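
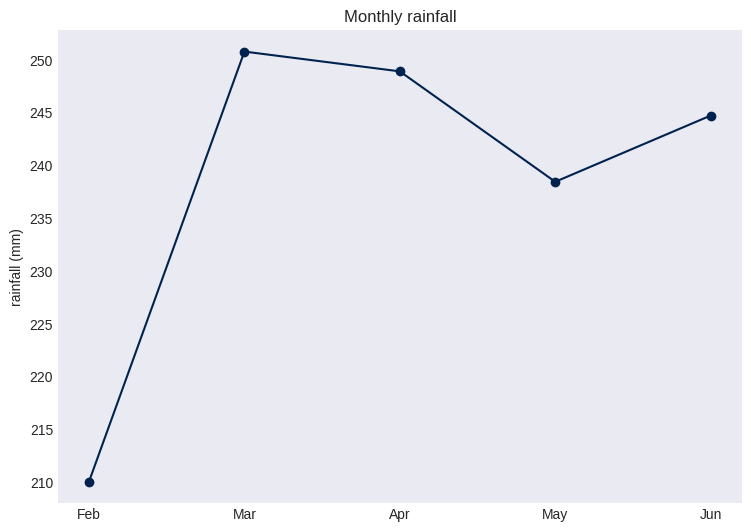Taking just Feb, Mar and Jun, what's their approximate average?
(210 + 250 + 245) / 3 ≈ 235.

≈ 235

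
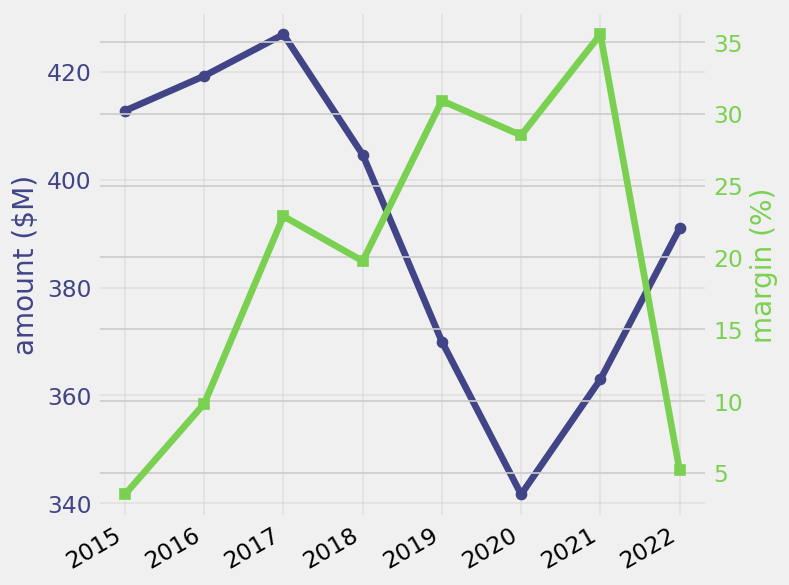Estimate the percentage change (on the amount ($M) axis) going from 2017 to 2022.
2017 ≈ 430, 2022 ≈ 390; (390 − 430) / 430 ≈ -9.3%.

≈ -9.3%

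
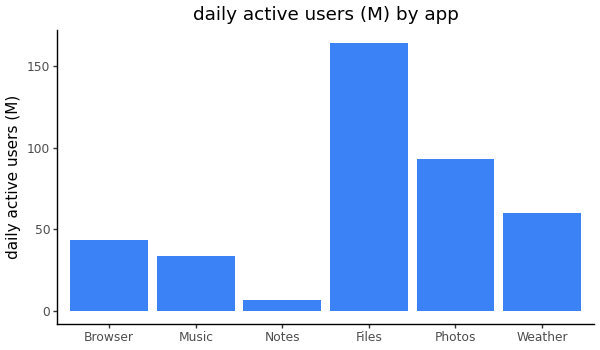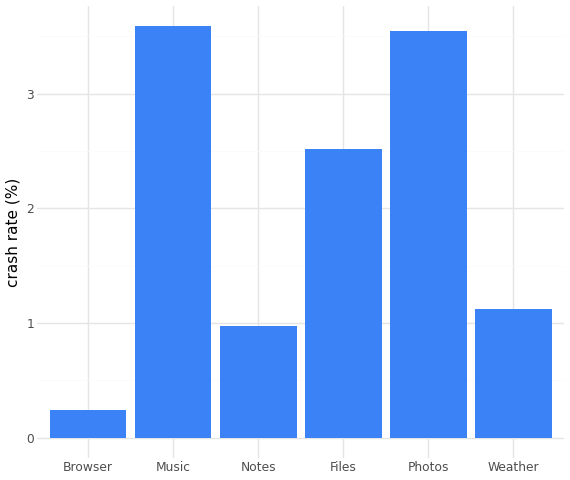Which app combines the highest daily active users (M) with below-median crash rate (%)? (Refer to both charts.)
Chart 2 median crash rate (%) ≈ 2; below-median apps: Browser, Notes, Weather. Among those, Weather has the highest daily active users (M) (≈ 60).

Weather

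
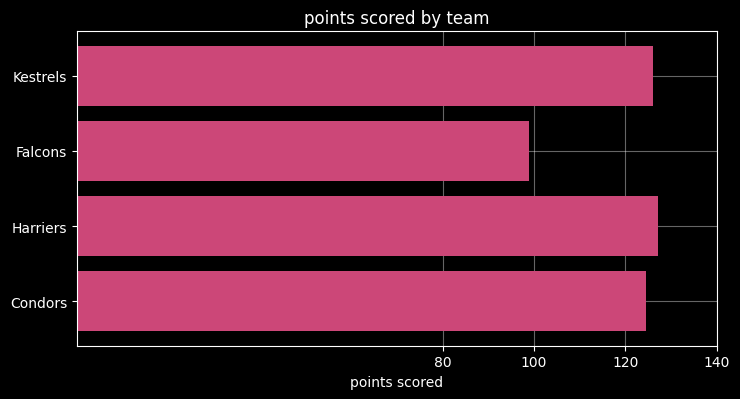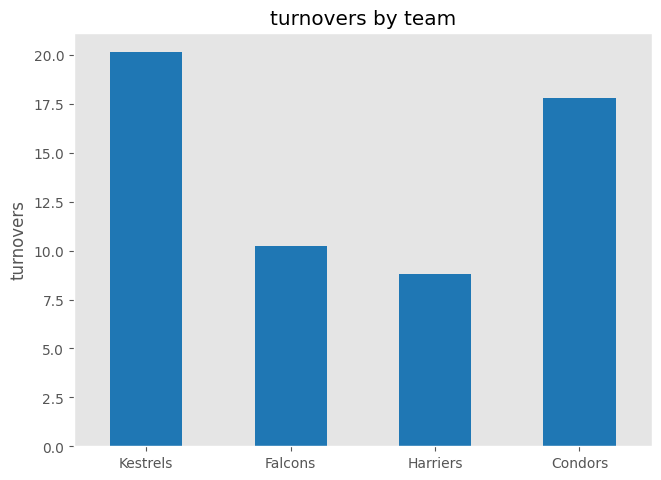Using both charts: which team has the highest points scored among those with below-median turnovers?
Harriers

Chart 2 median turnovers ≈ 14; below-median teams: Falcons, Harriers. Among those, Harriers has the highest points scored (≈ 120).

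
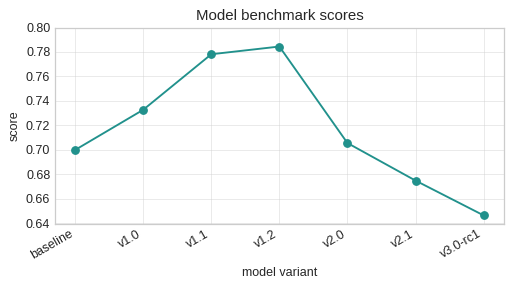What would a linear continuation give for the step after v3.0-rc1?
≈ 0.61

Last three: 0.70, 0.68, 0.64 → slope ≈ -0.03/step → next ≈ 0.61.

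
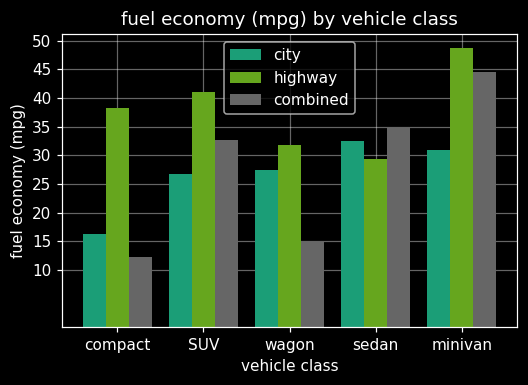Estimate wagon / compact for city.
wagon ≈ 25, compact ≈ 15; 25/15 ≈ 1.67.

≈ 1.67×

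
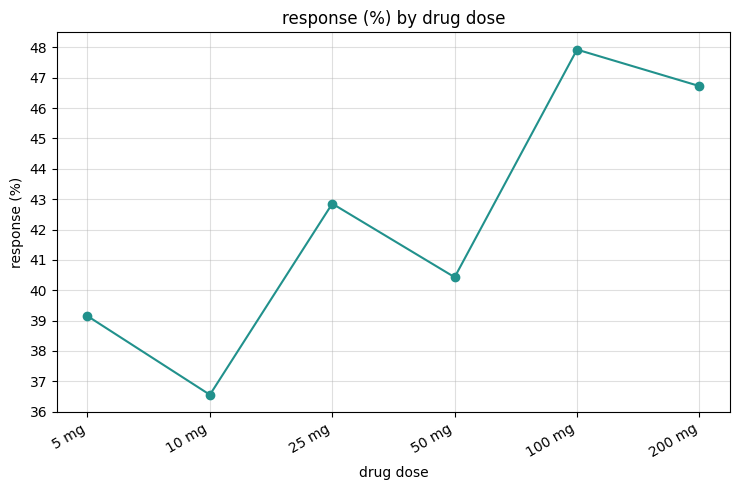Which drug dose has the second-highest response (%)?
200 mg

Top 3: 100 mg ≈ 48, 200 mg ≈ 47, 25 mg ≈ 43.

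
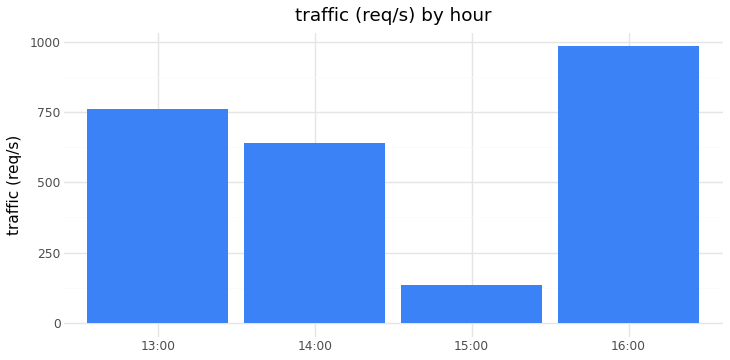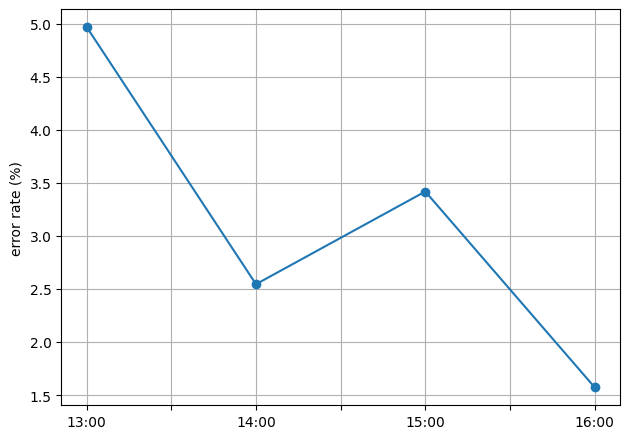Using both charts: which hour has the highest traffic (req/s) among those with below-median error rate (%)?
Chart 2 median error rate (%) ≈ 3; below-median hours: 14:00, 16:00. Among those, 16:00 has the highest traffic (req/s) (≈ 1000).

16:00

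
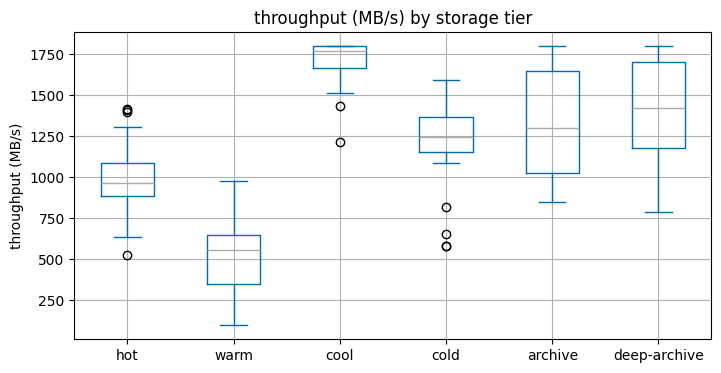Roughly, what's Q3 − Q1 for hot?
Q3 ≈ 1100, Q1 ≈ 900; IQR ≈ 200.

≈ 200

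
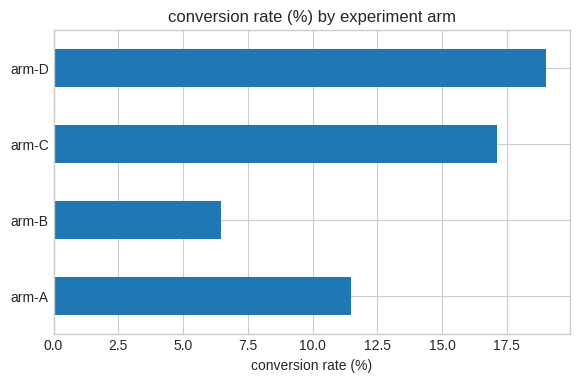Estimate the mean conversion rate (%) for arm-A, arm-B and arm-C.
(12 + 6 + 18) / 3 ≈ 12.

≈ 12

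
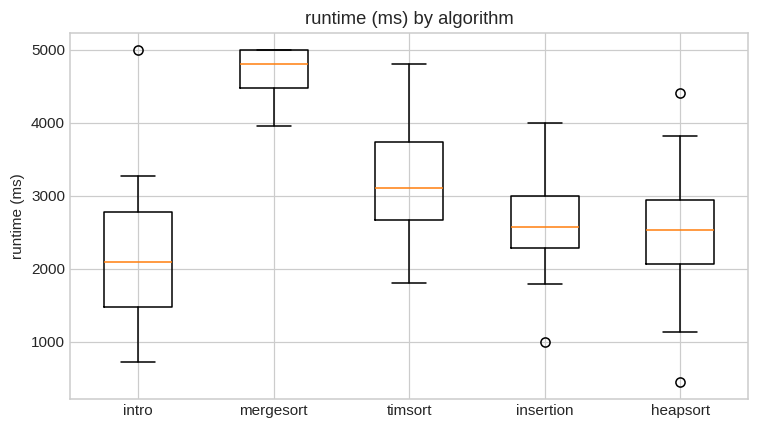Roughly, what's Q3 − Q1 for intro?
Q3 ≈ 3000, Q1 ≈ 1500; IQR ≈ 1500.

≈ 1500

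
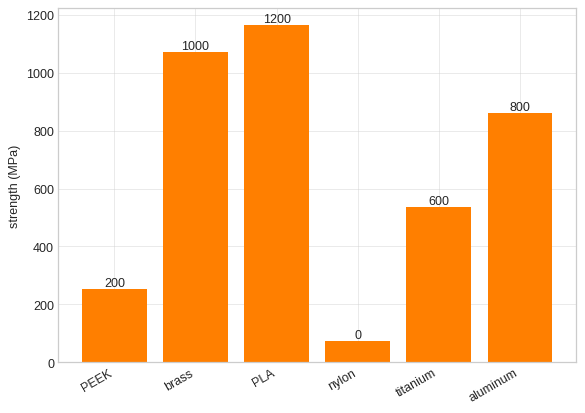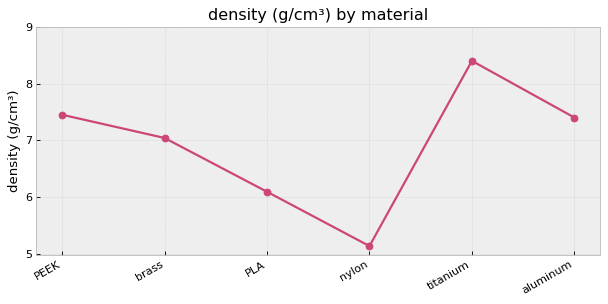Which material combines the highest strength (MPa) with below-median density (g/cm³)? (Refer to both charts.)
Chart 2 median density (g/cm³) ≈ 7; below-median materials: brass, PLA, nylon. Among those, PLA has the highest strength (MPa) (≈ 1200).

PLA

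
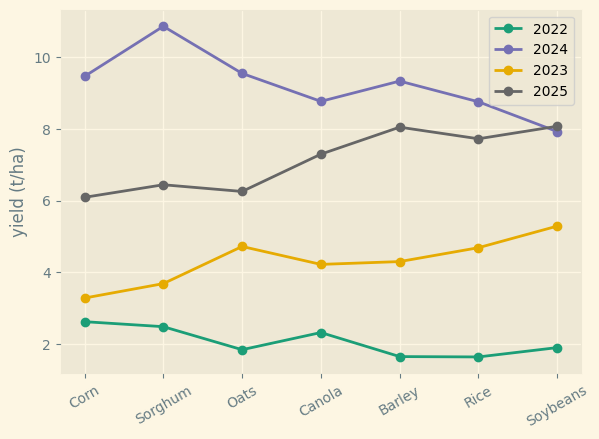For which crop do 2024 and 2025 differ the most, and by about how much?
Sorghum, ≈ 5 t/ha

Sorghum: 2024 ≈ 11, 2025 ≈ 6 → gap ≈ 5. Next-largest (Corn) is only ≈ 3.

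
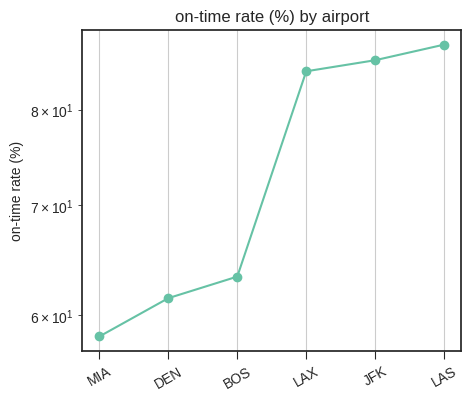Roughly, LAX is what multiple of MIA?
≈ 1.42×

LAX ≈ 85, MIA ≈ 60; 85/60 ≈ 1.42.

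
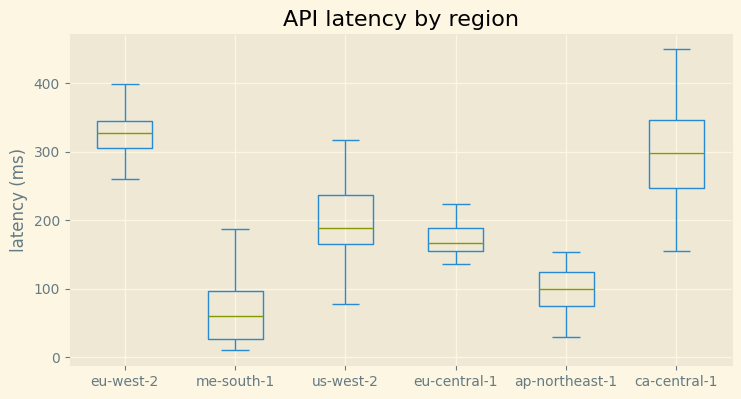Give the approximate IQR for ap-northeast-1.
≈ 50

Q3 ≈ 125, Q1 ≈ 75; IQR ≈ 50.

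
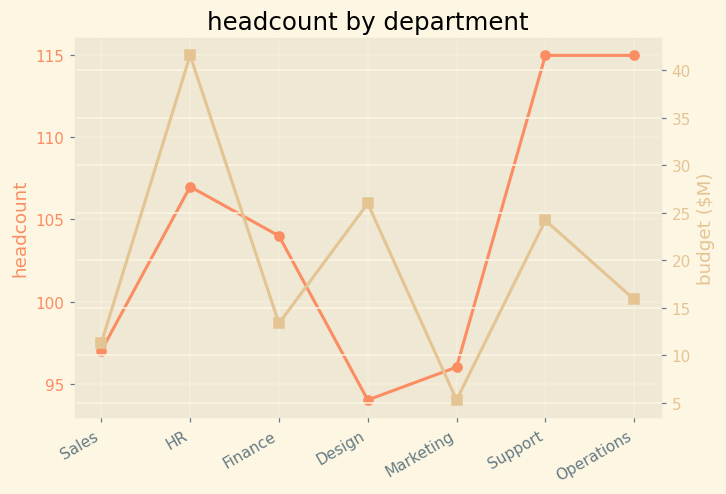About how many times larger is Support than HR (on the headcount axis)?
Support ≈ 116, HR ≈ 108; 116/108 ≈ 1.07.

≈ 1.07×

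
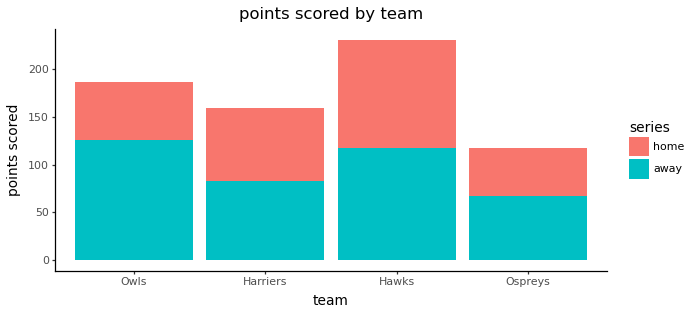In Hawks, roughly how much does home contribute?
home top ≈ 240, bottom ≈ 120; segment ≈ 120.

≈ 120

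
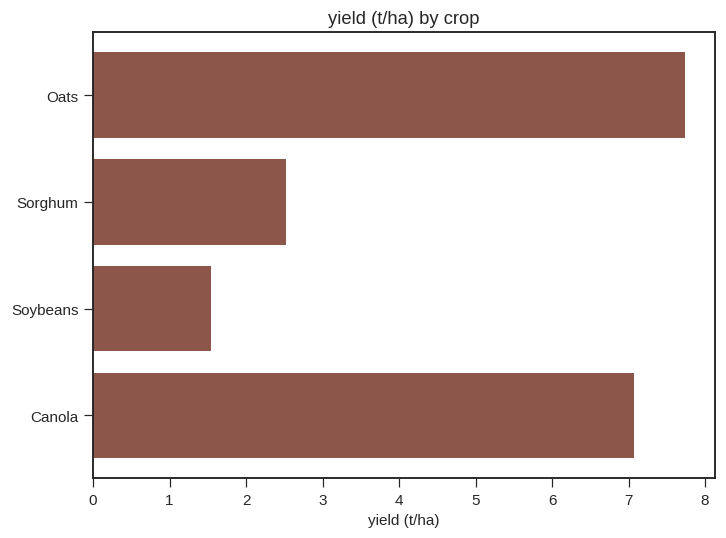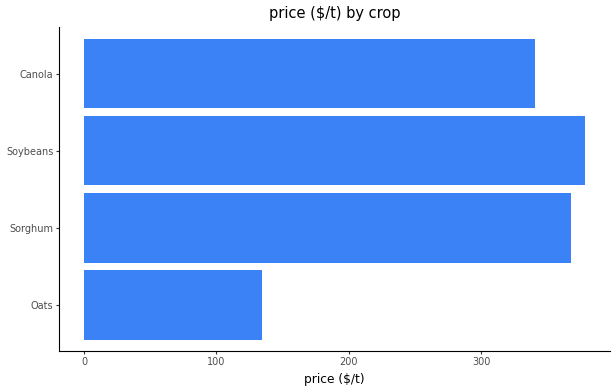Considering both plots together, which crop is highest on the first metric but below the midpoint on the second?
Chart 2 median price ($/t) ≈ 350; below-median crops: Oats, Canola. Among those, Oats has the highest yield (t/ha) (≈ 8).

Oats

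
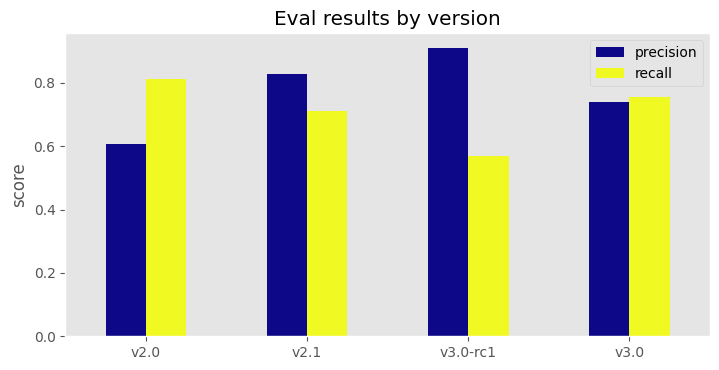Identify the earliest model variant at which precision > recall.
v2.1

v2.0: precision ≈ 0.6 vs recall ≈ 0.8 (not yet); v2.1: precision ≈ 0.8 vs recall ≈ 0.7 (first crossover).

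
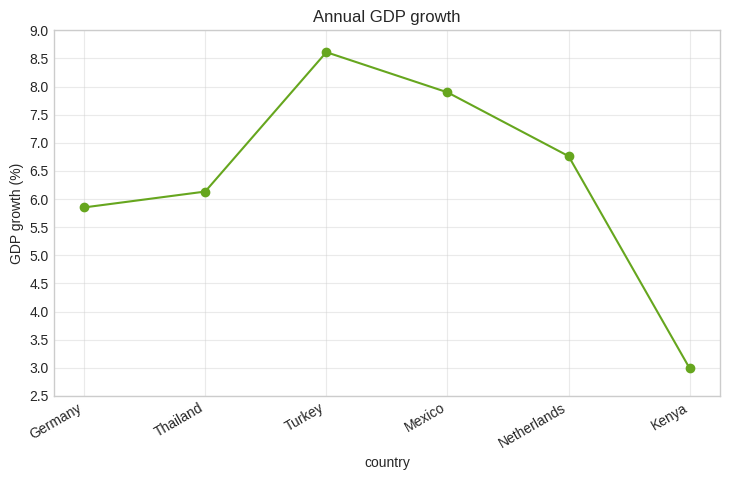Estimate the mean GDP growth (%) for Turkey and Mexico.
(8.5 + 8.0) / 2 ≈ 8.25.

≈ 8.25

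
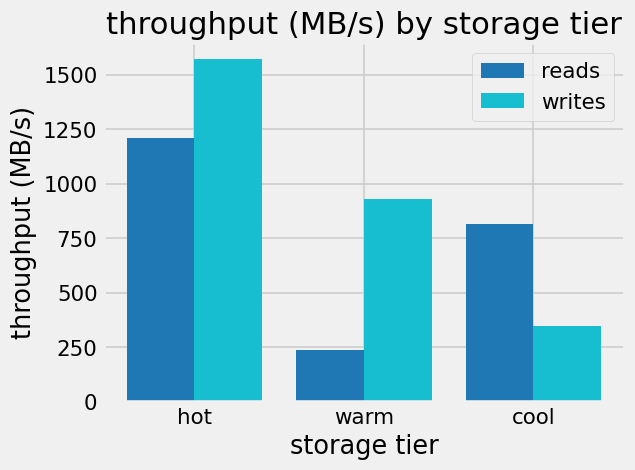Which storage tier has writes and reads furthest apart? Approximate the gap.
warm: writes ≈ 1000, reads ≈ 200 → gap ≈ 800. Next-largest (cool) is only ≈ 400.

warm, ≈ 800 MB/s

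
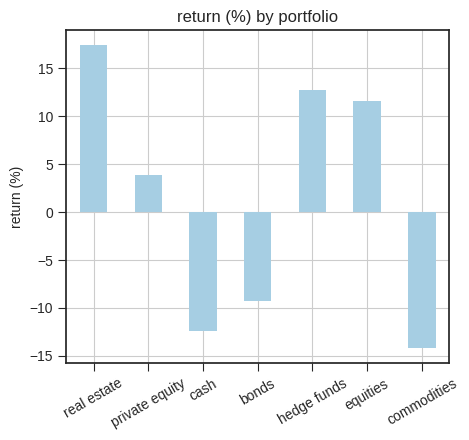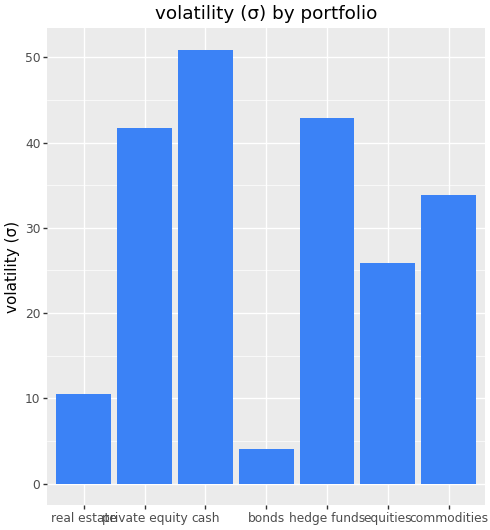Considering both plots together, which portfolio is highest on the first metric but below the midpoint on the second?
Chart 2 median volatility (σ) ≈ 35; below-median portfolios: real estate, bonds, equities. Among those, real estate has the highest return (%) (≈ 18).

real estate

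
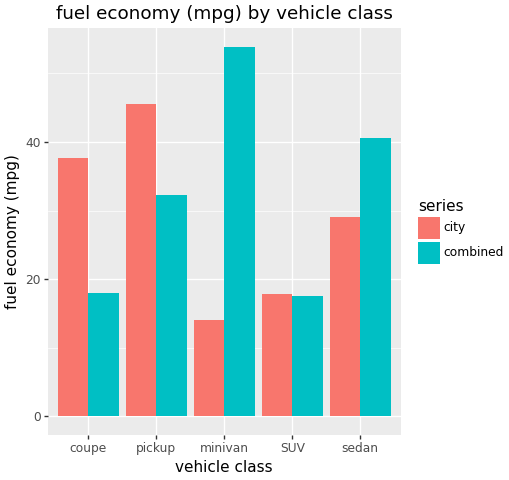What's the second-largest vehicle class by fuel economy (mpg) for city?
Top 3 for city: pickup ≈ 45, coupe ≈ 40, sedan ≈ 30.

coupe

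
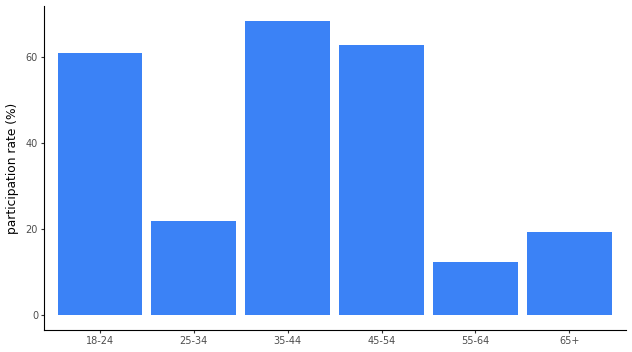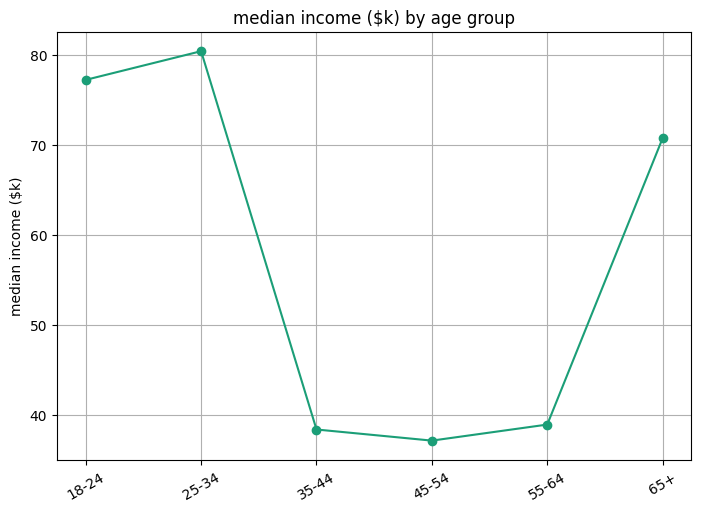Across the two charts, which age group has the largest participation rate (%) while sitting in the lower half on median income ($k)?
35-44

Chart 2 median median income ($k) ≈ 50; below-median age groups: 35-44, 45-54, 55-64. Among those, 35-44 has the highest participation rate (%) (≈ 70).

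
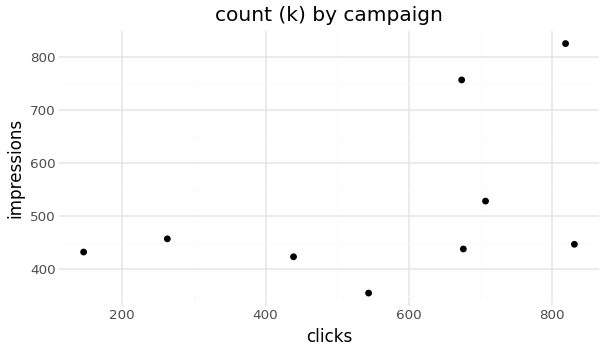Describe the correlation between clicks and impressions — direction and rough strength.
Points are positively correlated; moderate (|r| ≈ 0.5).

positive, moderate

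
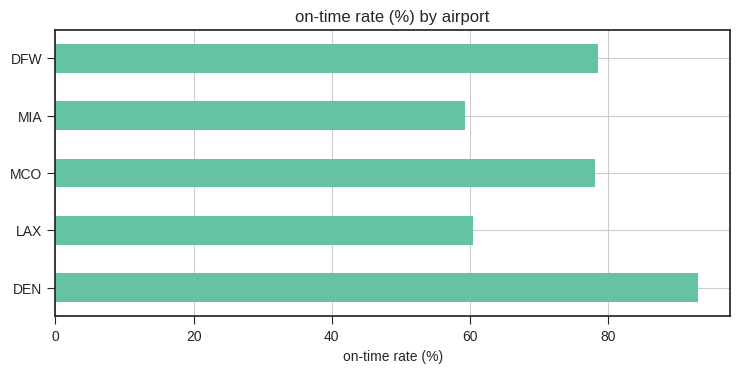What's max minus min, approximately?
Max DEN ≈ 90, min MIA ≈ 60; range ≈ 30.

≈ 30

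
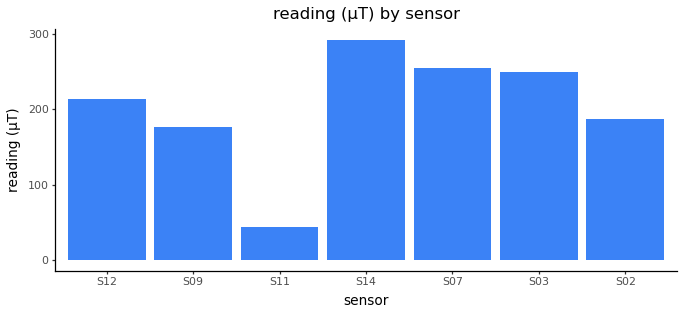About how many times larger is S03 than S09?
S03 ≈ 250, S09 ≈ 175; 250/175 ≈ 1.43.

≈ 1.43×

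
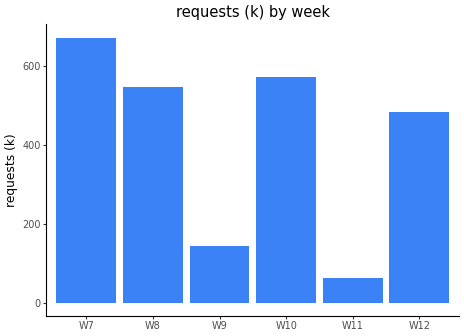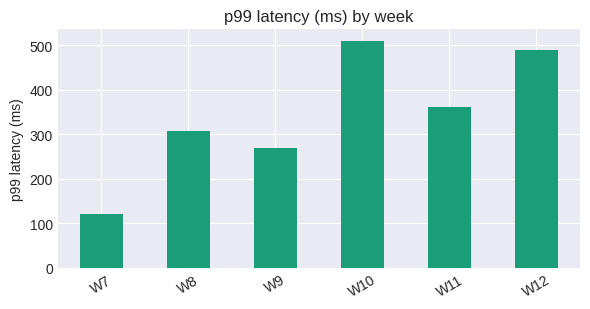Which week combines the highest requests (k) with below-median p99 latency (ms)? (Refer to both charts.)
W7

Chart 2 median p99 latency (ms) ≈ 350; below-median weeks: W7, W8, W9. Among those, W7 has the highest requests (k) (≈ 700).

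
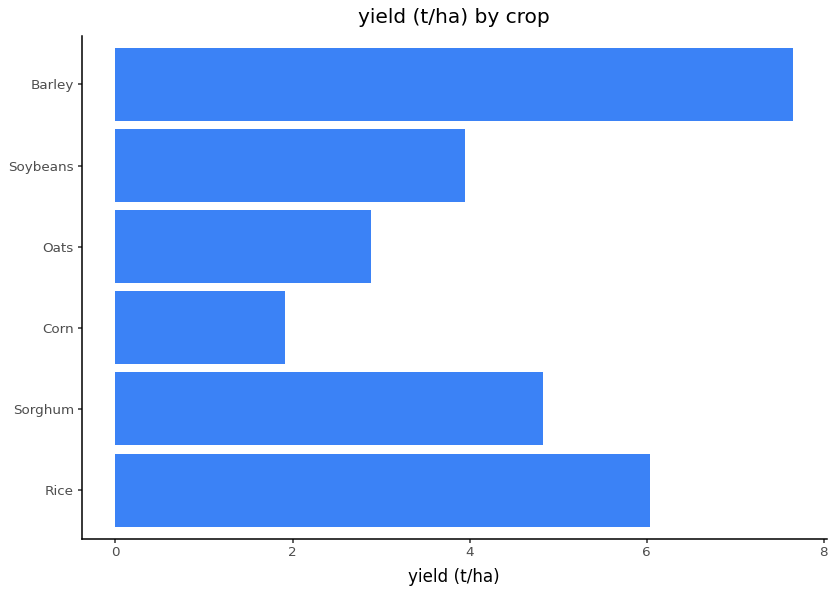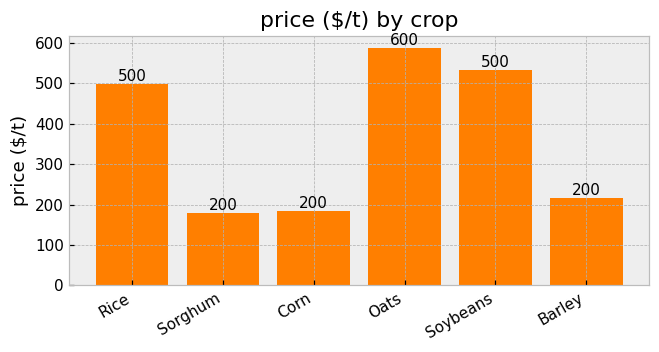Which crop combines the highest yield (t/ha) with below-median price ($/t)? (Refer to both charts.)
Chart 2 median price ($/t) ≈ 400; below-median crops: Sorghum, Corn, Barley. Among those, Barley has the highest yield (t/ha) (≈ 8).

Barley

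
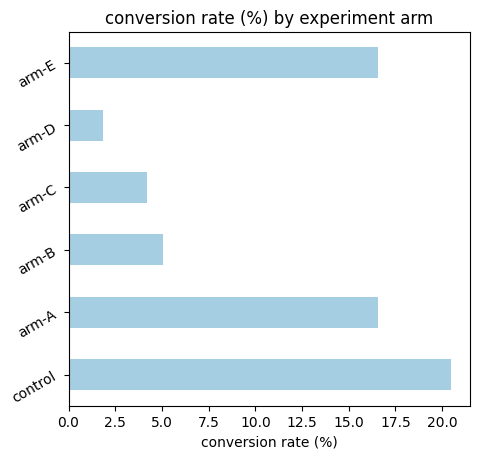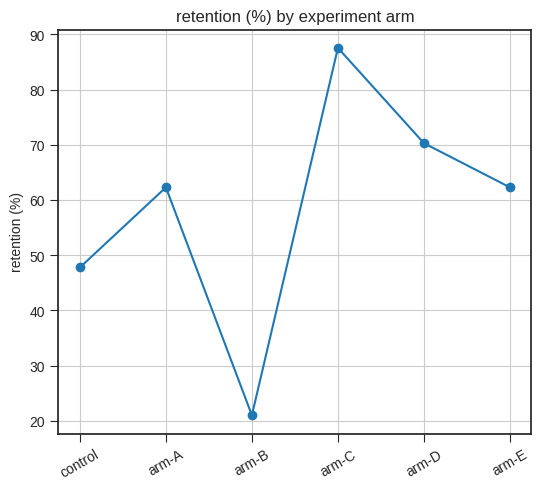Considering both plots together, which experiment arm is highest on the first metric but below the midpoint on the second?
Chart 2 median retention (%) ≈ 60; below-median experiment arms: control, arm-A, arm-B. Among those, control has the highest conversion rate (%) (≈ 20).

control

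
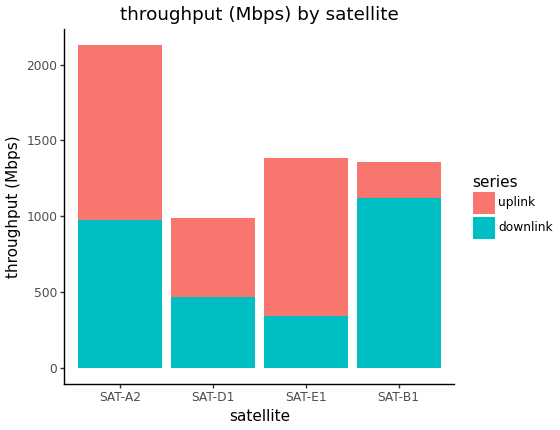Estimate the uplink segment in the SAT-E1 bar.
uplink top ≈ 1400, bottom ≈ 400; segment ≈ 1000.

≈ 1000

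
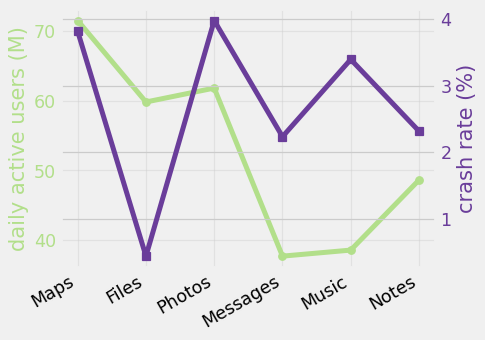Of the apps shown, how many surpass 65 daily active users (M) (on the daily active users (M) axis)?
1

Above 65: Maps.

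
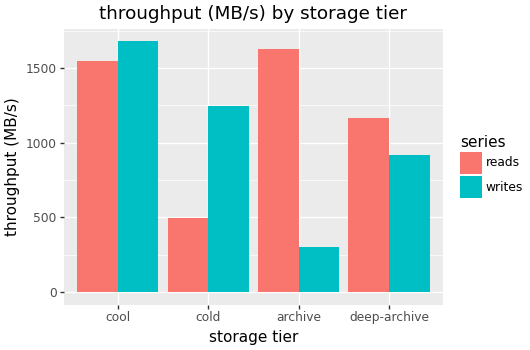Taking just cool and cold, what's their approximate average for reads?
≈ 1000

(1600 + 400) / 2 ≈ 1000.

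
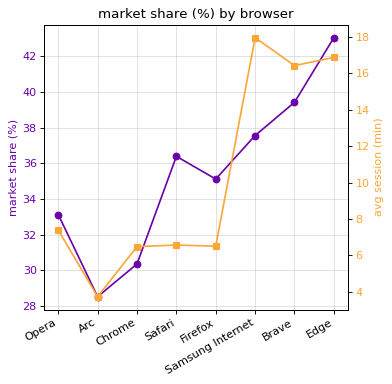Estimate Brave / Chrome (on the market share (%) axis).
≈ 1.33×

Brave ≈ 40, Chrome ≈ 30; 40/30 ≈ 1.33.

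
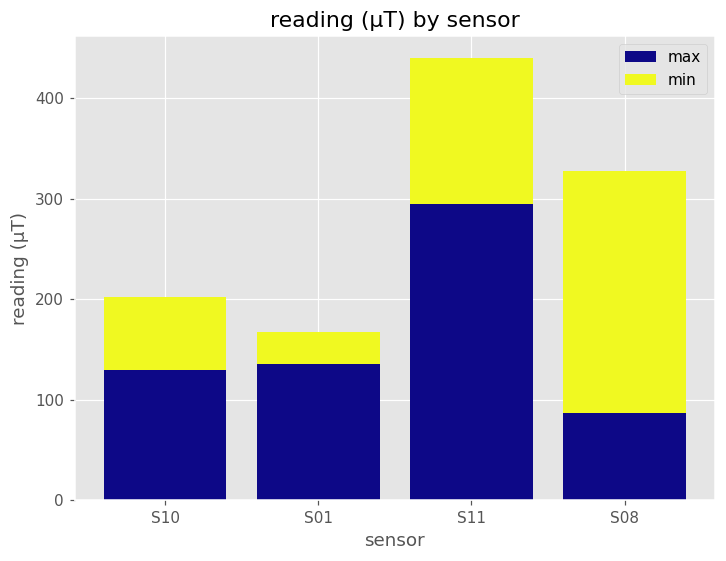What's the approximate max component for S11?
≈ 300

max top ≈ 300, bottom ≈ 0; segment ≈ 300.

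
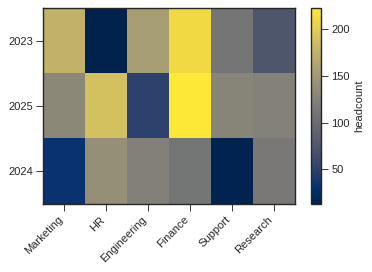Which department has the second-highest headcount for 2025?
Top 3 for 2025: Finance ≈ 220, HR ≈ 180, Marketing ≈ 140.

HR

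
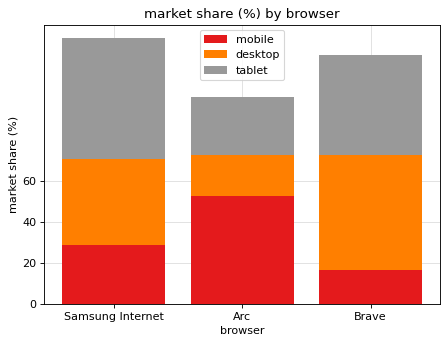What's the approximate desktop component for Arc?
desktop top ≈ 80, bottom ≈ 60; segment ≈ 20.

≈ 20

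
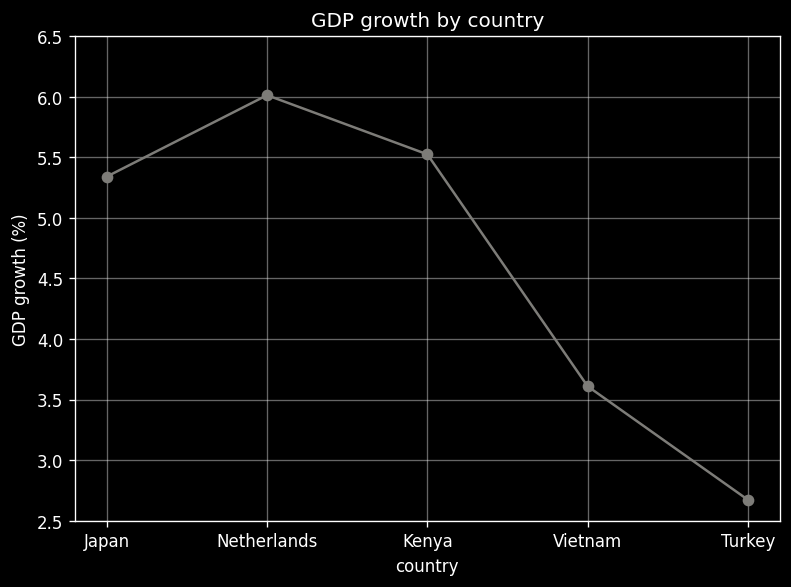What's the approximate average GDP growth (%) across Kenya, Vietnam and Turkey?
(5.5 + 3.5 + 2.5) / 3 ≈ 3.83.

≈ 3.83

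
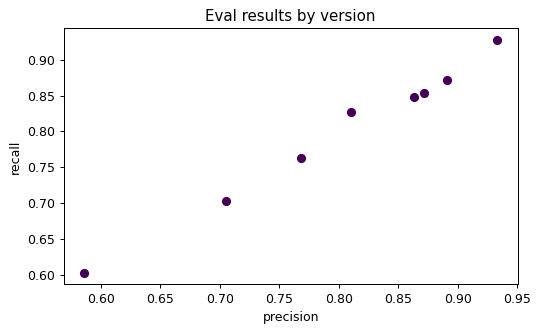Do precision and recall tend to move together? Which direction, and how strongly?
positive, strong

Points are positively correlated; strong (|r| ≈ 1.0).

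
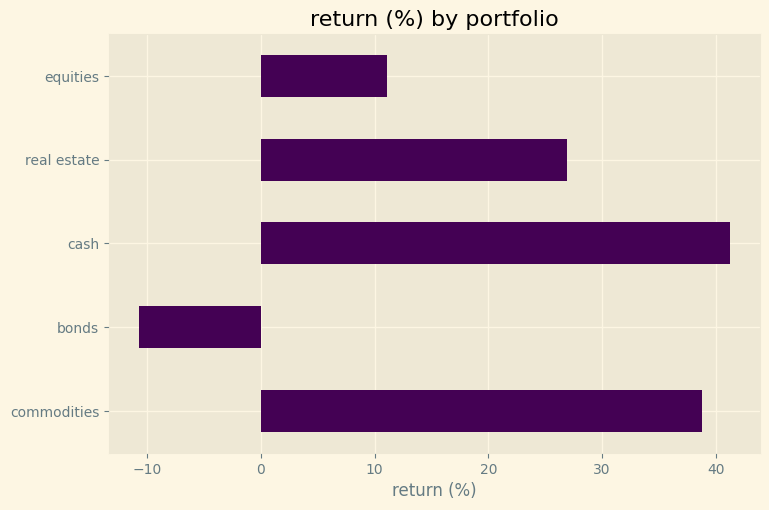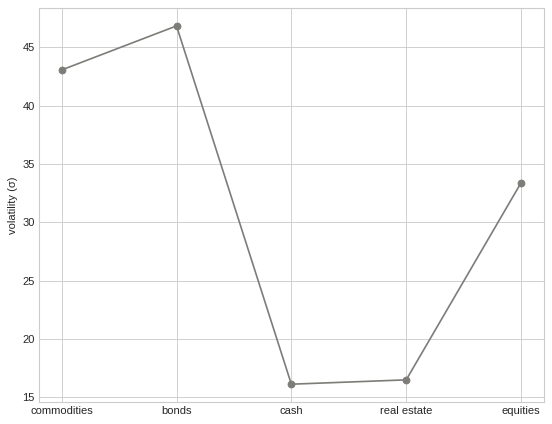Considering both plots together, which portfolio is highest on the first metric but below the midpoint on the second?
Chart 2 median volatility (σ) ≈ 35; below-median portfolios: cash, real estate. Among those, cash has the highest return (%) (≈ 40).

cash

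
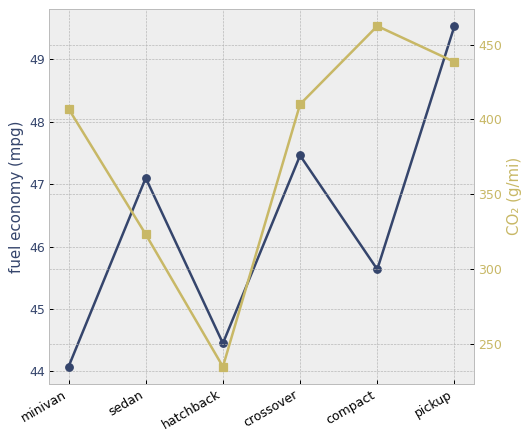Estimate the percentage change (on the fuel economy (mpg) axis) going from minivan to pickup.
minivan ≈ 44.0, pickup ≈ 49.5; (49.5 − 44.0) / 44.0 ≈ +12.5%.

≈ +12.5%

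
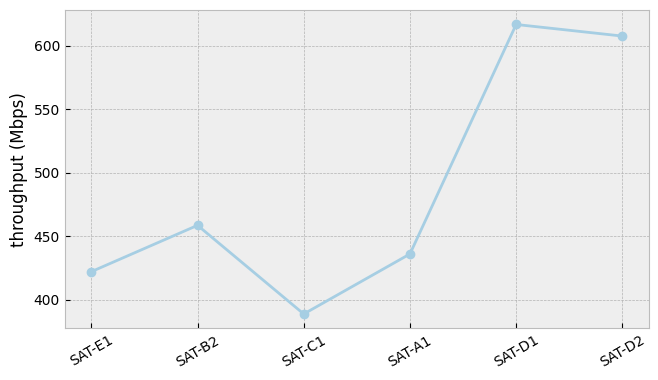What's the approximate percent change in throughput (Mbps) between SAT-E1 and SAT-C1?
SAT-E1 ≈ 420, SAT-C1 ≈ 380; (380 − 420) / 420 ≈ -9.5%.

≈ -9.5%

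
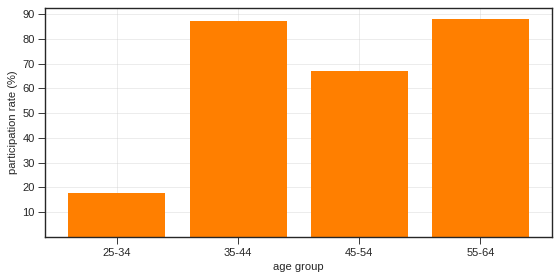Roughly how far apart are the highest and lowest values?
Max 55-64 ≈ 90, min 25-34 ≈ 20; range ≈ 70.

≈ 70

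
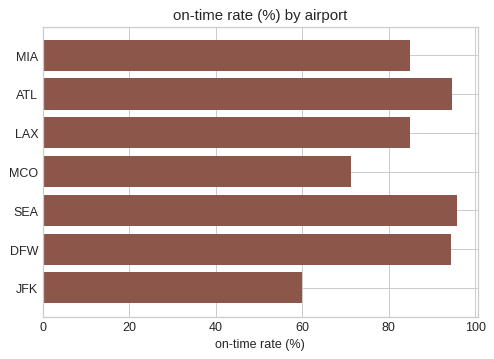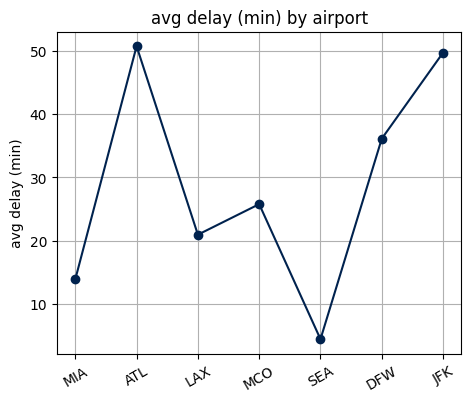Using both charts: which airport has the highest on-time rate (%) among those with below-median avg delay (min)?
SEA

Chart 2 median avg delay (min) ≈ 25; below-median airports: MIA, LAX, SEA. Among those, SEA has the highest on-time rate (%) (≈ 100).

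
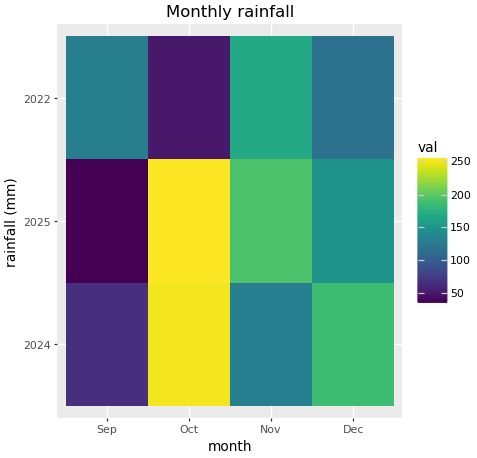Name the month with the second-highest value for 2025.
Nov

Top 3 for 2025: Oct ≈ 260, Nov ≈ 200, Dec ≈ 140.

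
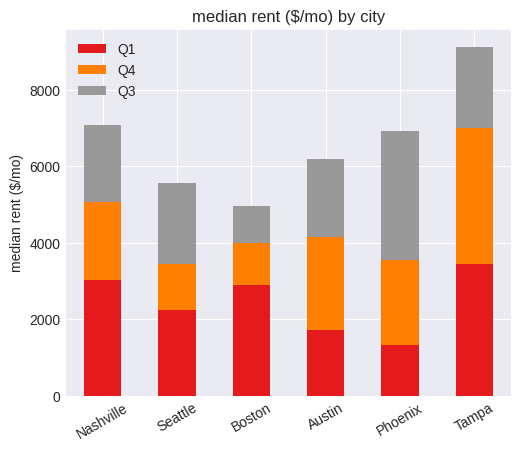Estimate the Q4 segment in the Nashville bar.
Q4 top ≈ 5000, bottom ≈ 3000; segment ≈ 2000.

≈ 2000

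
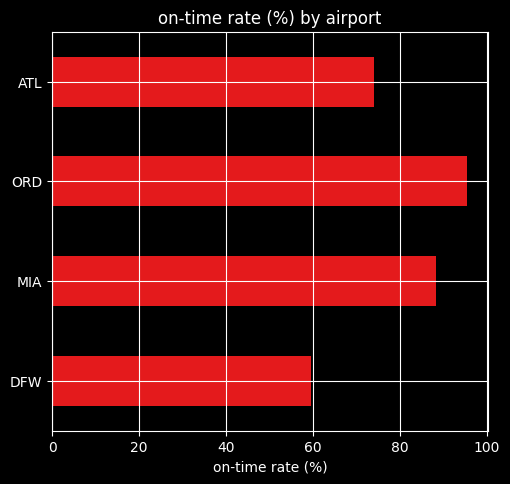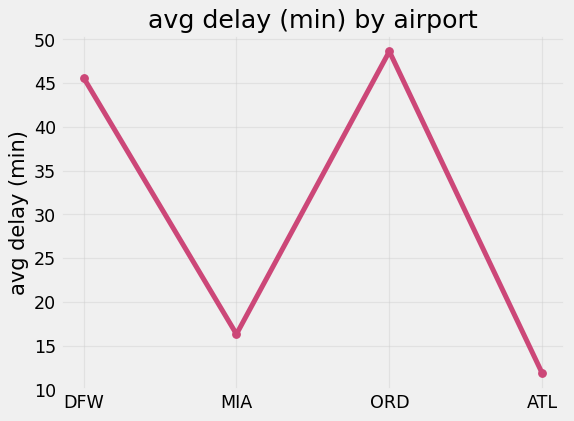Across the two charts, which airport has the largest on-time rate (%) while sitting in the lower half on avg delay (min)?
MIA

Chart 2 median avg delay (min) ≈ 30; below-median airports: MIA, ATL. Among those, MIA has the highest on-time rate (%) (≈ 90).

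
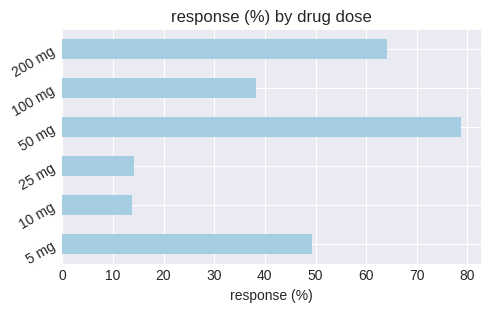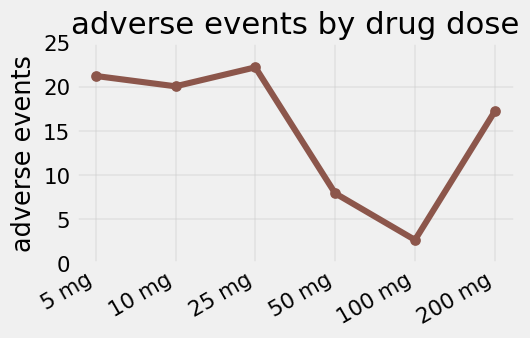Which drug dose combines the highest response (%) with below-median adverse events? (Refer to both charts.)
Chart 2 median adverse events ≈ 20; below-median drug doses: 50 mg, 100 mg, 200 mg. Among those, 50 mg has the highest response (%) (≈ 80).

50 mg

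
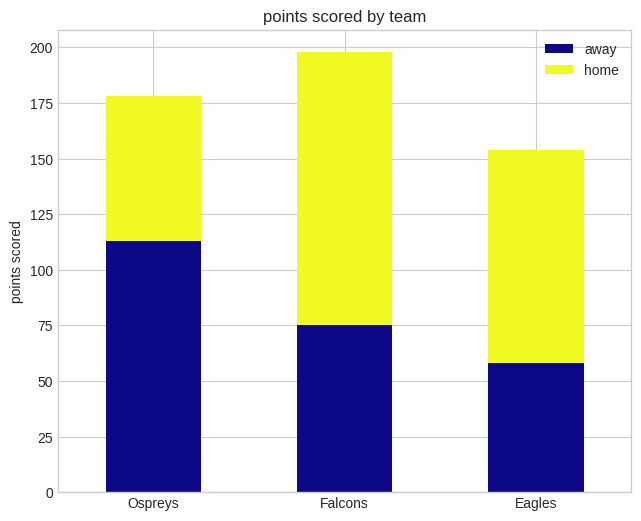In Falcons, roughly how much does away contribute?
≈ 80

away top ≈ 80, bottom ≈ 0; segment ≈ 80.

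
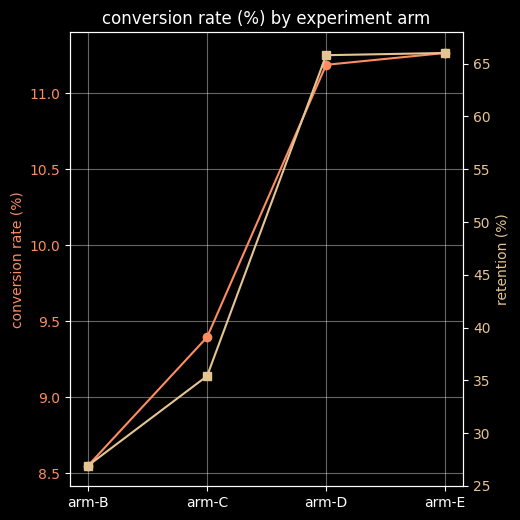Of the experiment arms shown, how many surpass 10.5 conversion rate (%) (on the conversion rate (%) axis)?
2

Above 10.5: arm-D, arm-E.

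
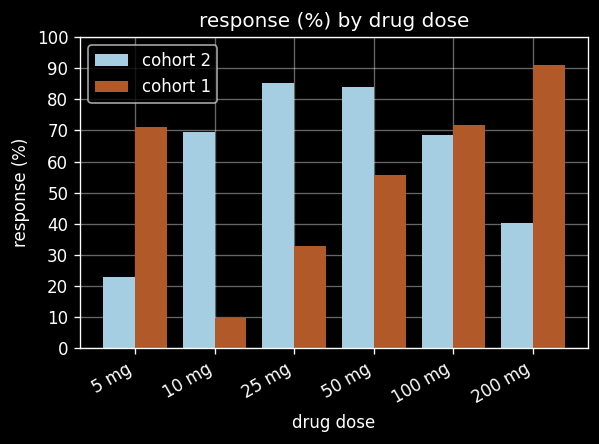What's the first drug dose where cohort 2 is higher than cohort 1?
10 mg

5 mg: cohort 2 ≈ 20 vs cohort 1 ≈ 70 (not yet); 10 mg: cohort 2 ≈ 70 vs cohort 1 ≈ 10 (first crossover).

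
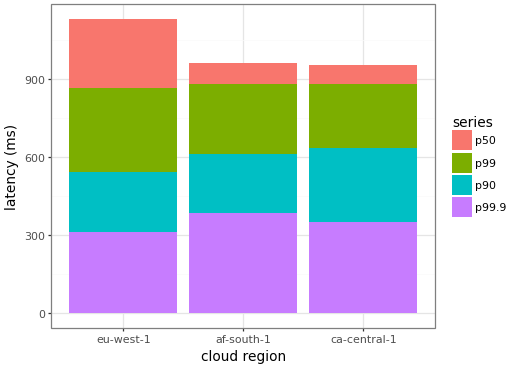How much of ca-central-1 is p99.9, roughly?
≈ 300

p99.9 top ≈ 300, bottom ≈ 0; segment ≈ 300.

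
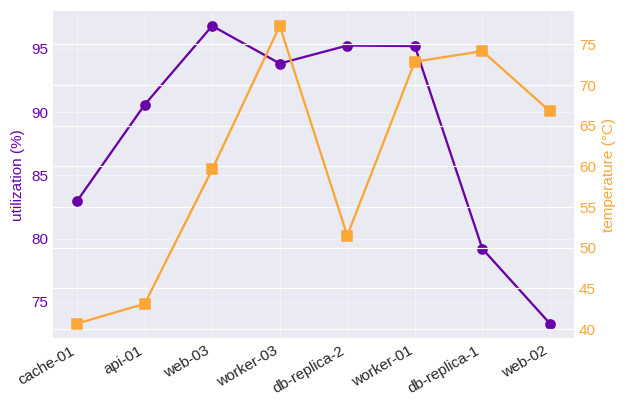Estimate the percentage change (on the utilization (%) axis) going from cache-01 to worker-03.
cache-01 ≈ 82, worker-03 ≈ 94; (94 − 82) / 82 ≈ +14.6%.

≈ +14.6%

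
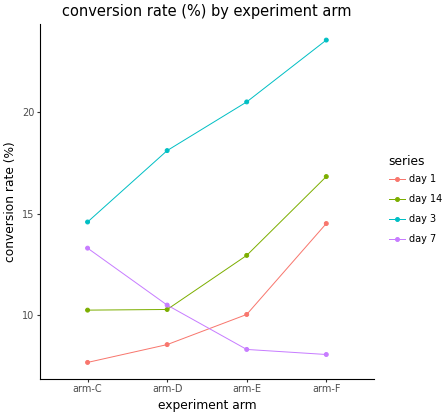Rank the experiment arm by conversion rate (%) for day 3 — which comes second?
arm-E

Top 3 for day 3: arm-F ≈ 24, arm-E ≈ 20, arm-D ≈ 18.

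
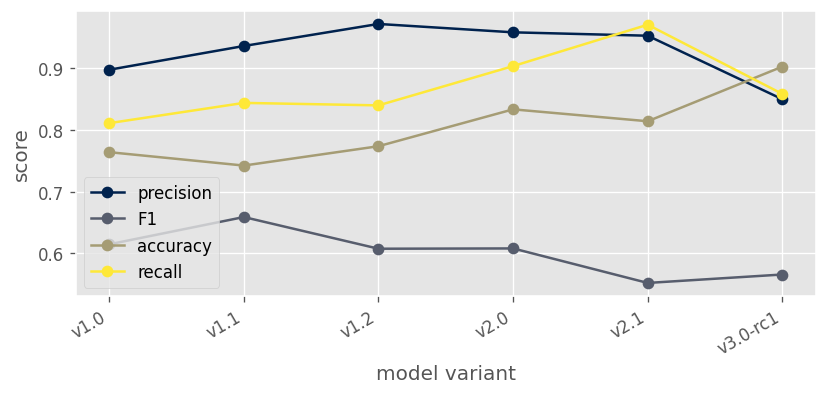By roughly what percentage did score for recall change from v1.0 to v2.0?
v1.0 ≈ 0.80, v2.0 ≈ 0.90; (0.90 − 0.80) / 0.80 ≈ +12.5%.

≈ +12.5%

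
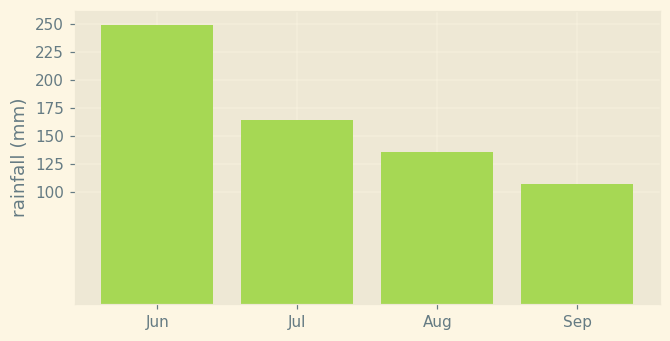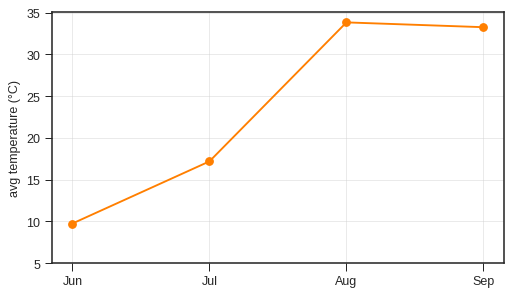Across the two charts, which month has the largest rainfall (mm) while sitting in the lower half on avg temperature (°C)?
Jun

Chart 2 median avg temperature (°C) ≈ 25; below-median months: Jun, Jul. Among those, Jun has the highest rainfall (mm) (≈ 250).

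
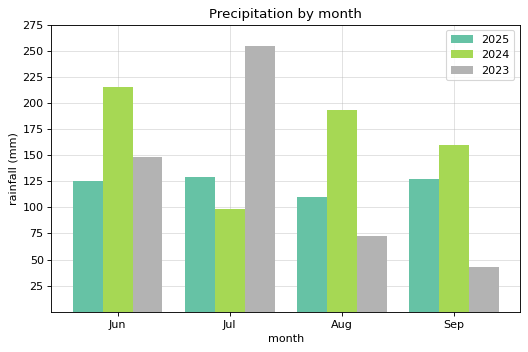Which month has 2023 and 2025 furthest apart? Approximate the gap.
Jul, ≈ 125 mm

Jul: 2023 ≈ 250, 2025 ≈ 125 → gap ≈ 125. Next-largest (Sep) is only ≈ 75.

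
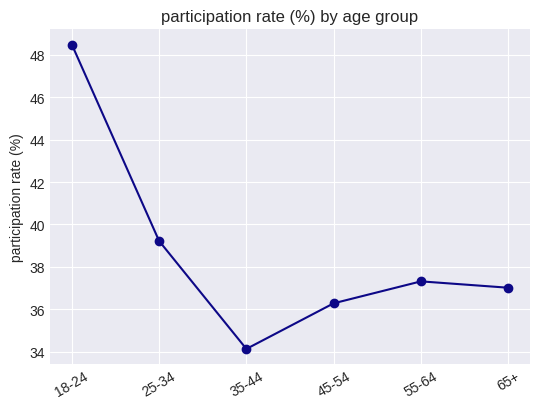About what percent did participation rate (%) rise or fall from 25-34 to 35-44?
25-34 ≈ 40, 35-44 ≈ 34; (34 − 40) / 40 ≈ -15%.

≈ -15%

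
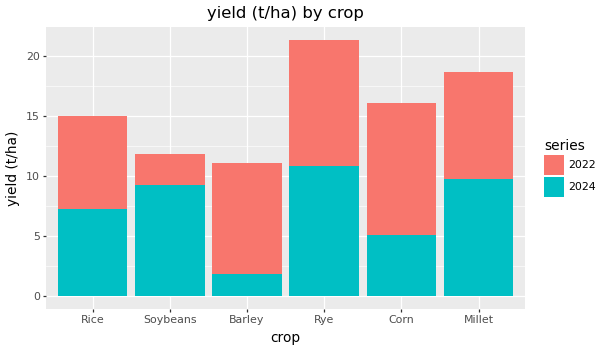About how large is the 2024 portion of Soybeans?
2024 top ≈ 10, bottom ≈ 0; segment ≈ 10.

≈ 10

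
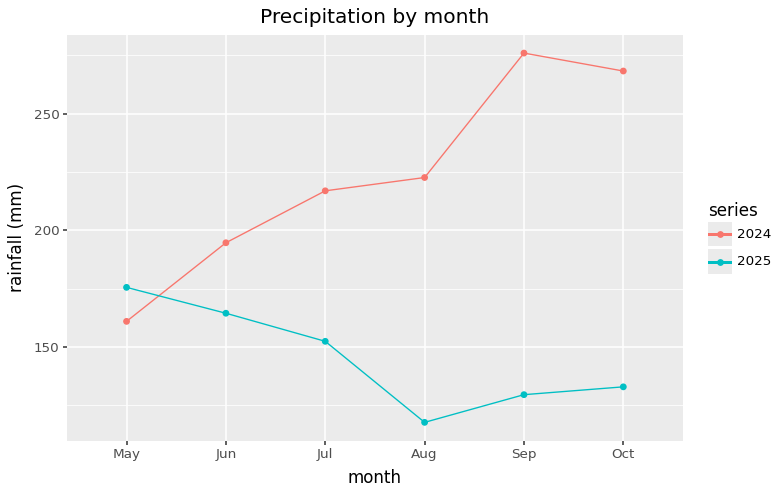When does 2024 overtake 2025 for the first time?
May: 2024 ≈ 160 vs 2025 ≈ 180 (not yet); Jun: 2024 ≈ 200 vs 2025 ≈ 160 (first crossover).

Jun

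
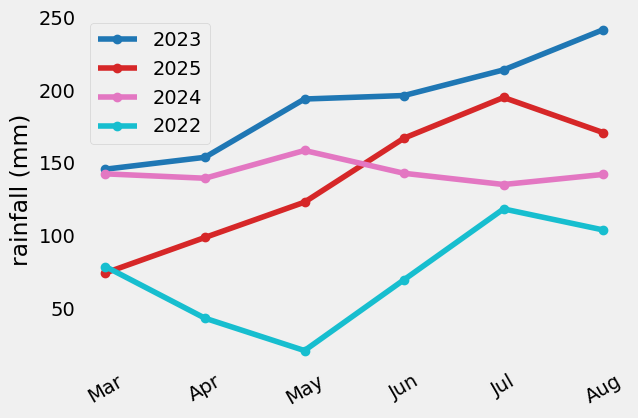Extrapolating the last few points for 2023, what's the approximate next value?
Last three: 200, 220, 240 → slope ≈ 20/step → next ≈ 260.

≈ 260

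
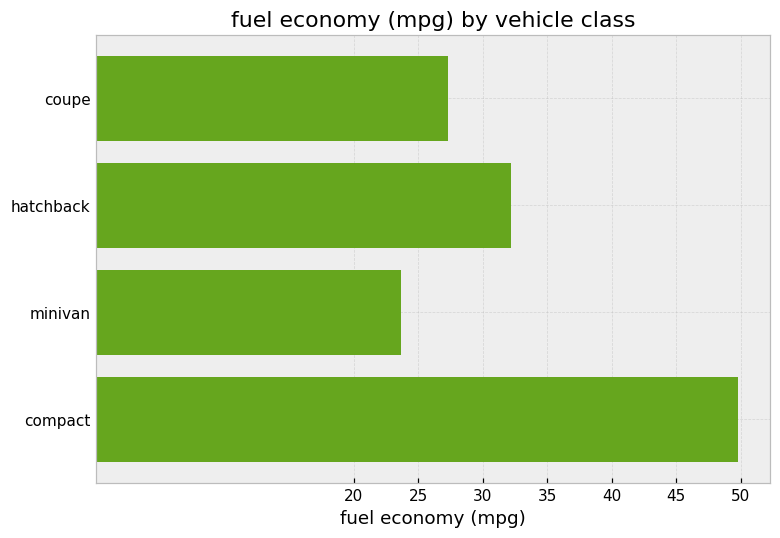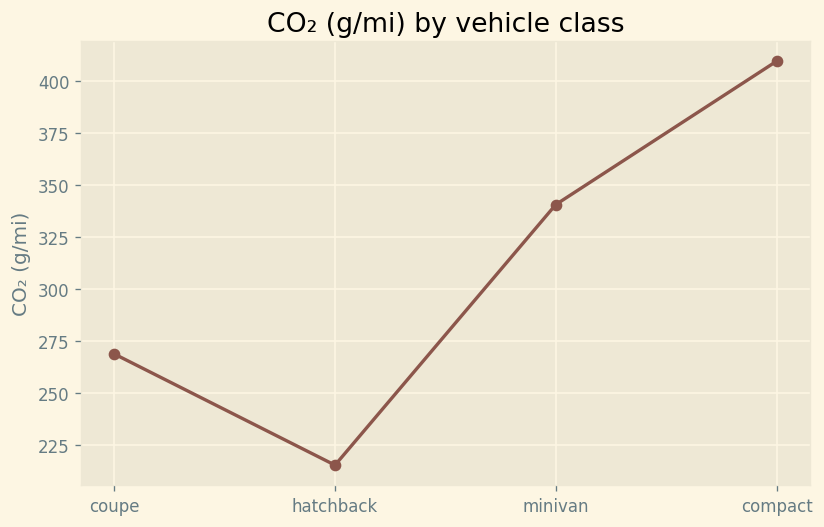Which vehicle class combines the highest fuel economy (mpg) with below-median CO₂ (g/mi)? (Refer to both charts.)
Chart 2 median CO₂ (g/mi) ≈ 300; below-median vehicle classes: coupe, hatchback. Among those, hatchback has the highest fuel economy (mpg) (≈ 30).

hatchback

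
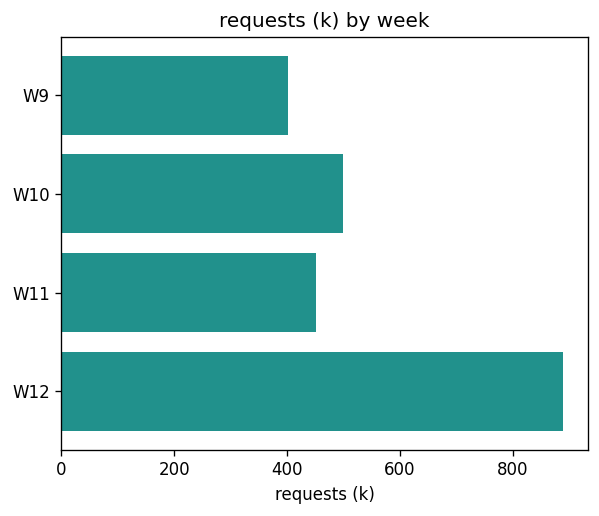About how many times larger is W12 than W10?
W12 ≈ 900, W10 ≈ 500; 900/500 ≈ 1.8.

≈ 1.8×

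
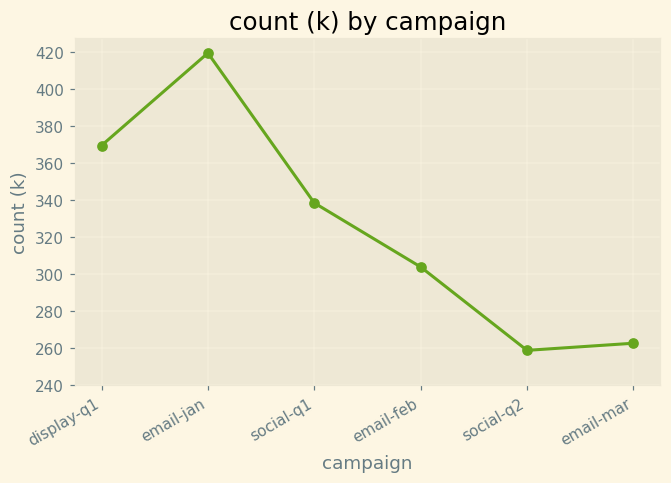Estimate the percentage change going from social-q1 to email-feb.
social-q1 ≈ 340, email-feb ≈ 300; (300 − 340) / 340 ≈ -11.8%.

≈ -11.8%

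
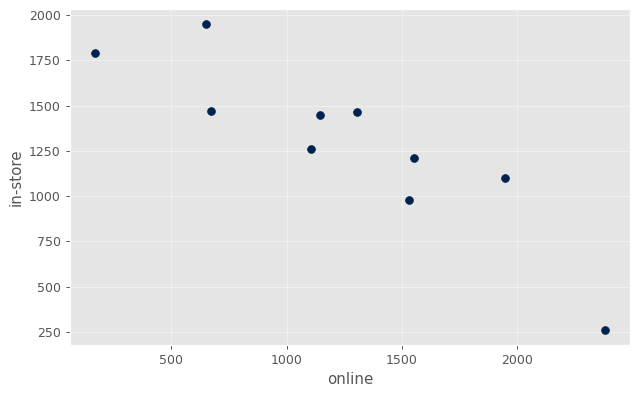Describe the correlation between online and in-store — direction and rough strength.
Points are negatively correlated; strong (|r| ≈ 0.9).

negative, strong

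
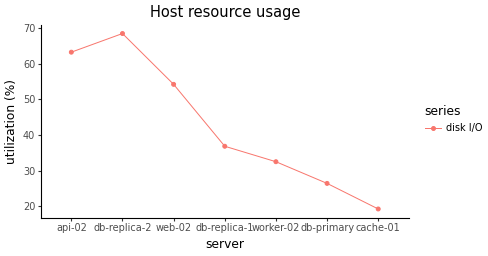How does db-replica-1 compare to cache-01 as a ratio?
≈ 1.75×

db-replica-1 ≈ 35, cache-01 ≈ 20; 35/20 ≈ 1.75.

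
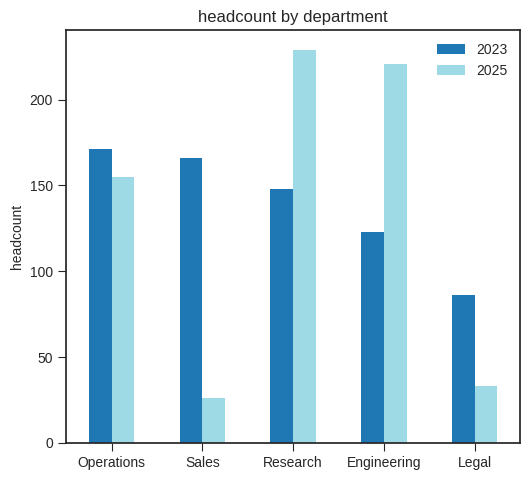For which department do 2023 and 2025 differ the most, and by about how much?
Sales: 2023 ≈ 160, 2025 ≈ 20 → gap ≈ 140. Next-largest (Engineering) is only ≈ 100.

Sales, ≈ 140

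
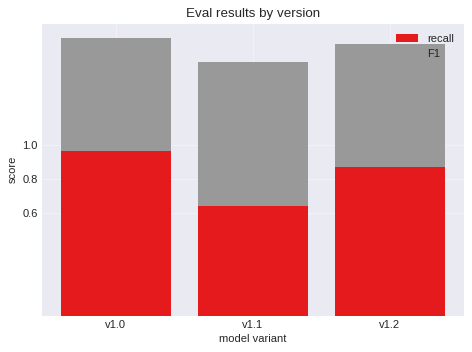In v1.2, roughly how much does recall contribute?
recall top ≈ 0.8, bottom ≈ 0.0; segment ≈ 0.8.

≈ 0.8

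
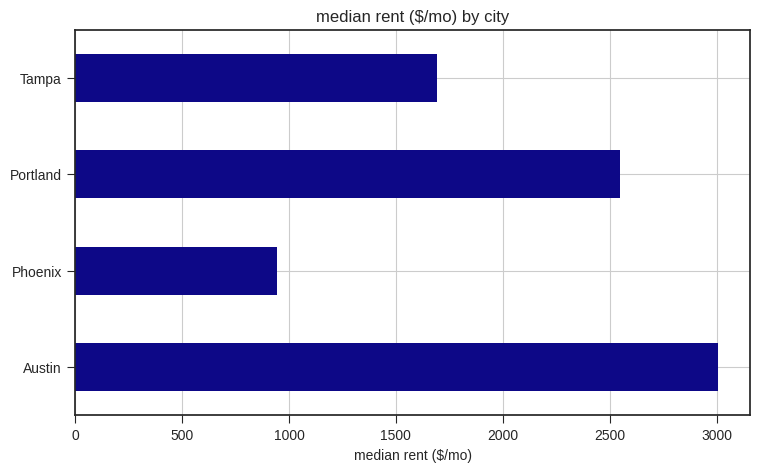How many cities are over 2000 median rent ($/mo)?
2

Above 2000: Austin, Portland.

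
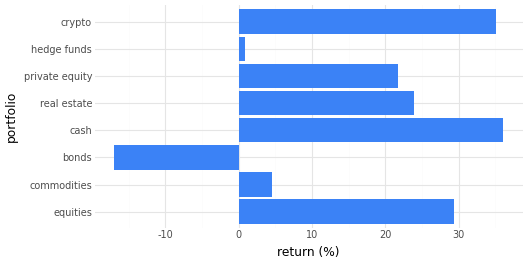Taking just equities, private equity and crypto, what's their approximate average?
≈ 28

(30 + 20 + 35) / 3 ≈ 28.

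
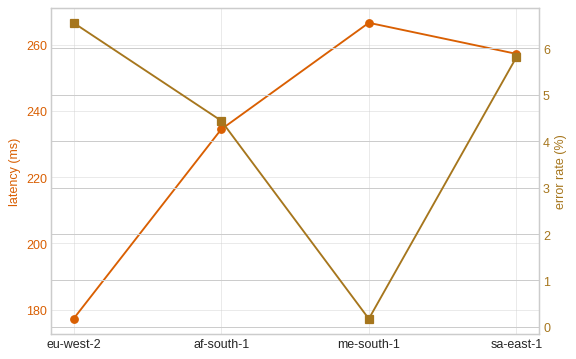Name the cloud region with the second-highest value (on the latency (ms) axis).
sa-east-1

Top 3 (on the latency (ms) axis): me-south-1 ≈ 270, sa-east-1 ≈ 260, af-south-1 ≈ 230.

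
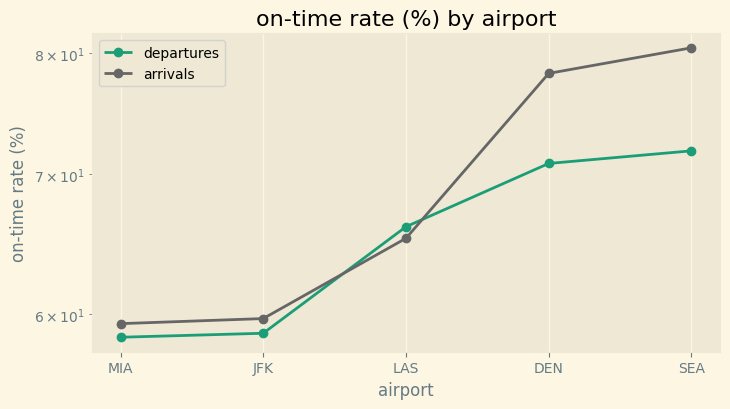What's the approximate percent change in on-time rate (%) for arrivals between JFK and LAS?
JFK ≈ 60, LAS ≈ 66; (66 − 60) / 60 ≈ +10%.

≈ +10%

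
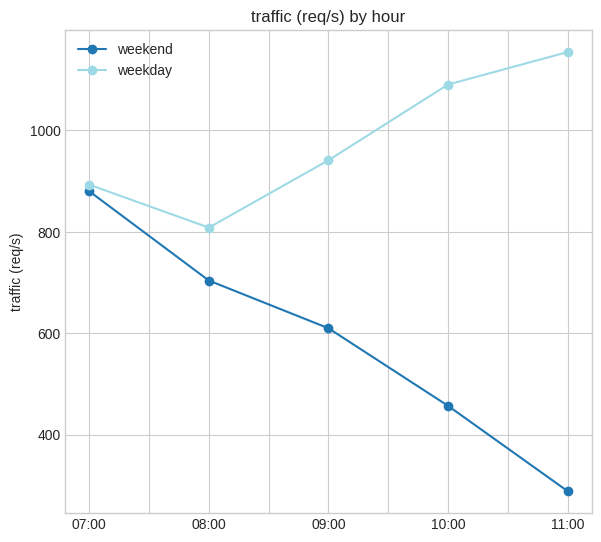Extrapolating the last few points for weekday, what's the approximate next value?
≈ 1350

Last three: 900, 1100, 1200 → slope ≈ 150/step → next ≈ 1350.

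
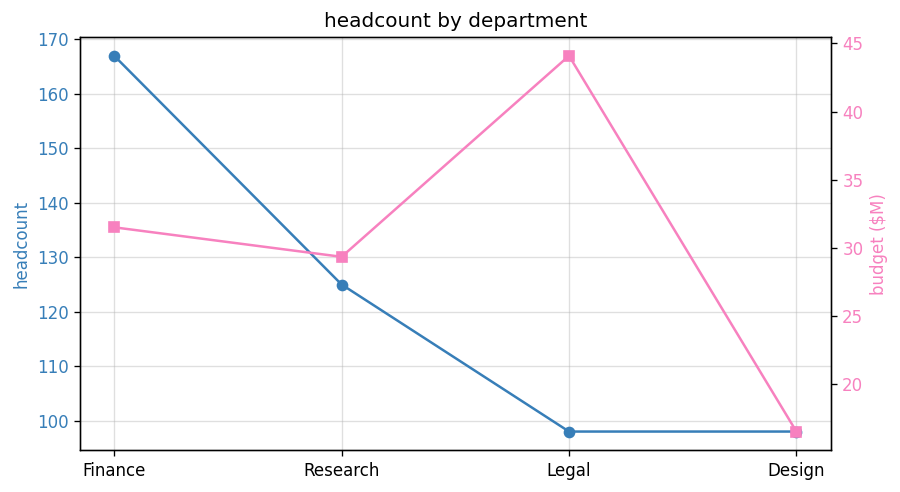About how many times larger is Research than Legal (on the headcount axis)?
≈ 1.2×

Research ≈ 120, Legal ≈ 100; 120/100 ≈ 1.2.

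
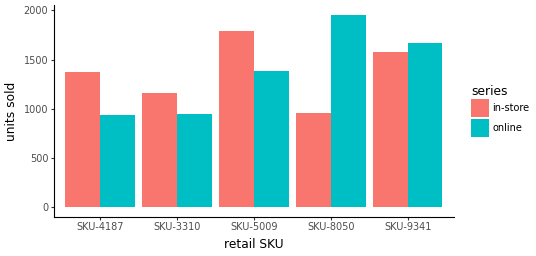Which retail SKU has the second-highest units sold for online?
Top 3 for online: SKU-8050 ≈ 2000, SKU-9341 ≈ 1600, SKU-5009 ≈ 1400.

SKU-9341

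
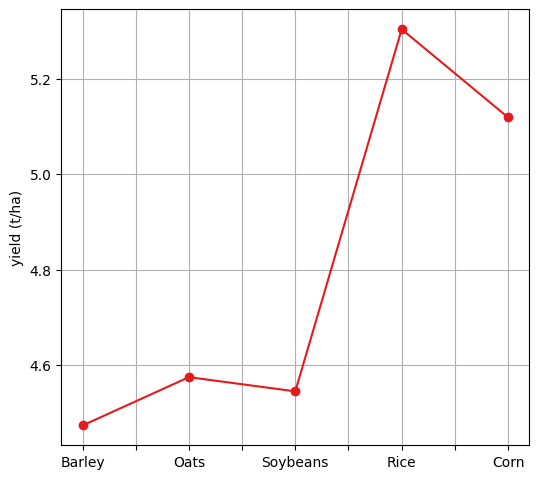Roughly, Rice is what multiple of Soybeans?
≈ 1.18×

Rice ≈ 5.3, Soybeans ≈ 4.5; 5.3/4.5 ≈ 1.18.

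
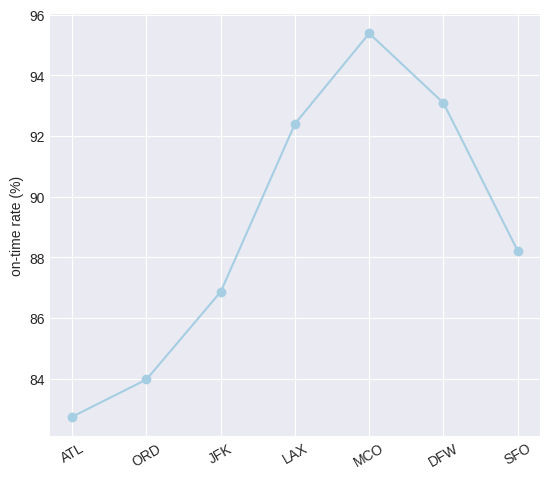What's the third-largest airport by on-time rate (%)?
LAX

Top 4: MCO ≈ 96, DFW ≈ 94, LAX ≈ 92, SFO ≈ 88.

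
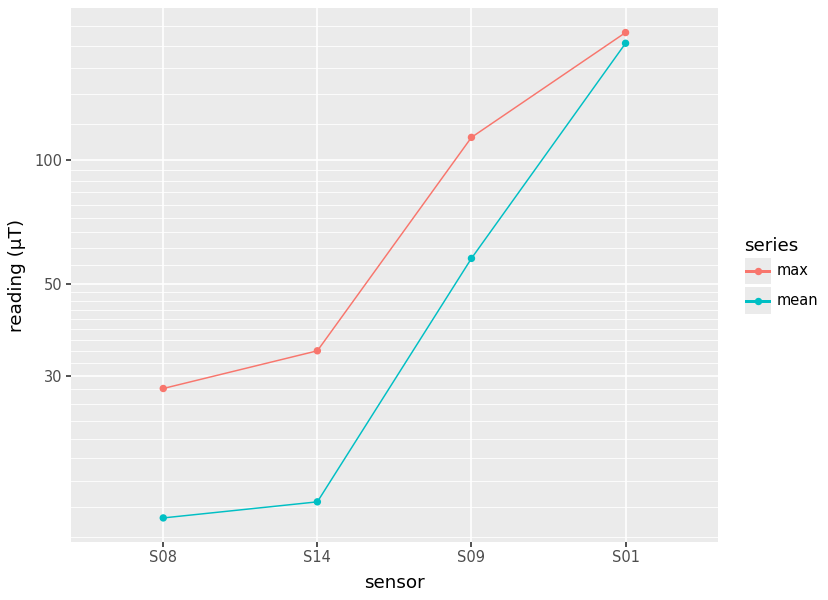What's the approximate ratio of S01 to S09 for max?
≈ 1.67×

S01 ≈ 200, S09 ≈ 120; 200/120 ≈ 1.67.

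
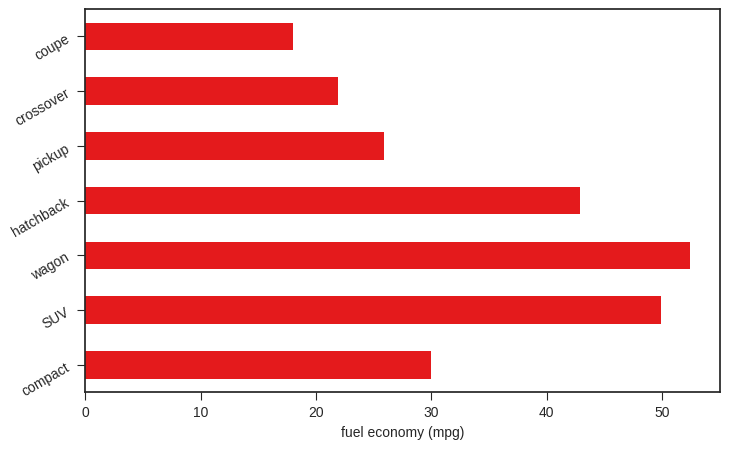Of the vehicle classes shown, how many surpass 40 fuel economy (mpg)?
Above 40: SUV, wagon, hatchback.

3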